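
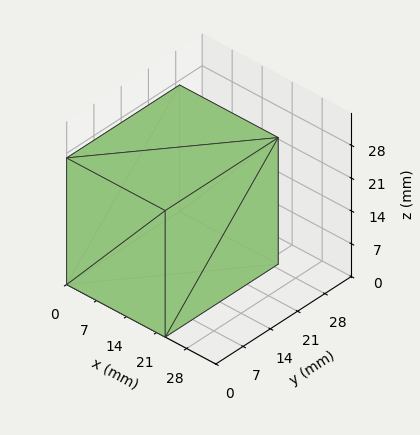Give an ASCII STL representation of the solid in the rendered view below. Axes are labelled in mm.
Reading the render: the shape is a rectangular box, roughly 23 × 29 mm footprint and 27 mm tall (dimensions read to the nearest mm from the axis ticks). For the STL, each face is triangulated and given an outward normal.

solid part
  facet normal 0.0000 0.0000 -1.0000
    outer loop
      vertex 23.000 29.000 0.000
      vertex 23.000 0.000 0.000
      vertex 0.000 0.000 0.000
    endloop
  endfacet
  facet normal 0.0000 0.0000 -1.0000
    outer loop
      vertex 0.000 29.000 0.000
      vertex 23.000 29.000 0.000
      vertex 0.000 0.000 0.000
    endloop
  endfacet
  facet normal 0.0000 0.0000 1.0000
    outer loop
      vertex 0.000 0.000 27.000
      vertex 23.000 0.000 27.000
      vertex 23.000 29.000 27.000
    endloop
  endfacet
  facet normal 0.0000 0.0000 1.0000
    outer loop
      vertex 0.000 0.000 27.000
      vertex 23.000 29.000 27.000
      vertex 0.000 29.000 27.000
    endloop
  endfacet
  facet normal 0.0000 -1.0000 0.0000
    outer loop
      vertex 0.000 0.000 0.000
      vertex 23.000 0.000 0.000
      vertex 23.000 0.000 27.000
    endloop
  endfacet
  facet normal 0.0000 -1.0000 0.0000
    outer loop
      vertex 0.000 0.000 0.000
      vertex 23.000 0.000 27.000
      vertex 0.000 0.000 27.000
    endloop
  endfacet
  facet normal 0.0000 1.0000 0.0000
    outer loop
      vertex 23.000 29.000 27.000
      vertex 23.000 29.000 0.000
      vertex 0.000 29.000 0.000
    endloop
  endfacet
  facet normal 0.0000 1.0000 0.0000
    outer loop
      vertex 0.000 29.000 27.000
      vertex 23.000 29.000 27.000
      vertex 0.000 29.000 0.000
    endloop
  endfacet
  facet normal -1.0000 0.0000 0.0000
    outer loop
      vertex 0.000 29.000 27.000
      vertex 0.000 29.000 0.000
      vertex 0.000 0.000 0.000
    endloop
  endfacet
  facet normal -1.0000 0.0000 0.0000
    outer loop
      vertex 0.000 0.000 27.000
      vertex 0.000 29.000 27.000
      vertex 0.000 0.000 0.000
    endloop
  endfacet
  facet normal 1.0000 0.0000 0.0000
    outer loop
      vertex 23.000 0.000 0.000
      vertex 23.000 29.000 0.000
      vertex 23.000 29.000 27.000
    endloop
  endfacet
  facet normal 1.0000 0.0000 0.0000
    outer loop
      vertex 23.000 0.000 0.000
      vertex 23.000 29.000 27.000
      vertex 23.000 0.000 27.000
    endloop
  endfacet
endsolid part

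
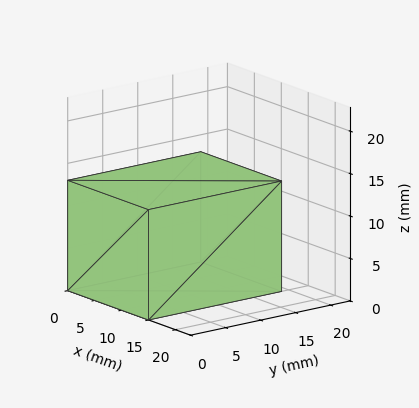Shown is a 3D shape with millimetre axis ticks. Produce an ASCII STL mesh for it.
Reading the render: the shape is a rectangular box, roughly 15 × 19 mm footprint and 13 mm tall (dimensions read to the nearest mm from the axis ticks). For the STL, each face is triangulated and given an outward normal.

solid part
  facet normal 0.0000 0.0000 -1.0000
    outer loop
      vertex 15.0 19.0 0.0
      vertex 15.0 0.0 0.0
      vertex 0.0 0.0 0.0
    endloop
  endfacet
  facet normal 0.0000 0.0000 -1.0000
    outer loop
      vertex 0.0 19.0 0.0
      vertex 15.0 19.0 0.0
      vertex 0.0 0.0 0.0
    endloop
  endfacet
  facet normal 0.0000 0.0000 1.0000
    outer loop
      vertex 0.0 0.0 13.0
      vertex 15.0 0.0 13.0
      vertex 15.0 19.0 13.0
    endloop
  endfacet
  facet normal 0.0000 0.0000 1.0000
    outer loop
      vertex 0.0 0.0 13.0
      vertex 15.0 19.0 13.0
      vertex 0.0 19.0 13.0
    endloop
  endfacet
  facet normal 0.0000 -1.0000 0.0000
    outer loop
      vertex 0.0 0.0 0.0
      vertex 15.0 0.0 0.0
      vertex 15.0 0.0 13.0
    endloop
  endfacet
  facet normal 0.0000 -1.0000 0.0000
    outer loop
      vertex 0.0 0.0 0.0
      vertex 15.0 0.0 13.0
      vertex 0.0 0.0 13.0
    endloop
  endfacet
  facet normal 0.0000 1.0000 0.0000
    outer loop
      vertex 15.0 19.0 13.0
      vertex 15.0 19.0 0.0
      vertex 0.0 19.0 0.0
    endloop
  endfacet
  facet normal 0.0000 1.0000 0.0000
    outer loop
      vertex 0.0 19.0 13.0
      vertex 15.0 19.0 13.0
      vertex 0.0 19.0 0.0
    endloop
  endfacet
  facet normal -1.0000 0.0000 0.0000
    outer loop
      vertex 0.0 19.0 13.0
      vertex 0.0 19.0 0.0
      vertex 0.0 0.0 0.0
    endloop
  endfacet
  facet normal -1.0000 0.0000 0.0000
    outer loop
      vertex 0.0 0.0 13.0
      vertex 0.0 19.0 13.0
      vertex 0.0 0.0 0.0
    endloop
  endfacet
  facet normal 1.0000 0.0000 0.0000
    outer loop
      vertex 15.0 0.0 0.0
      vertex 15.0 19.0 0.0
      vertex 15.0 19.0 13.0
    endloop
  endfacet
  facet normal 1.0000 0.0000 0.0000
    outer loop
      vertex 15.0 0.0 0.0
      vertex 15.0 19.0 13.0
      vertex 15.0 0.0 13.0
    endloop
  endfacet
endsolid part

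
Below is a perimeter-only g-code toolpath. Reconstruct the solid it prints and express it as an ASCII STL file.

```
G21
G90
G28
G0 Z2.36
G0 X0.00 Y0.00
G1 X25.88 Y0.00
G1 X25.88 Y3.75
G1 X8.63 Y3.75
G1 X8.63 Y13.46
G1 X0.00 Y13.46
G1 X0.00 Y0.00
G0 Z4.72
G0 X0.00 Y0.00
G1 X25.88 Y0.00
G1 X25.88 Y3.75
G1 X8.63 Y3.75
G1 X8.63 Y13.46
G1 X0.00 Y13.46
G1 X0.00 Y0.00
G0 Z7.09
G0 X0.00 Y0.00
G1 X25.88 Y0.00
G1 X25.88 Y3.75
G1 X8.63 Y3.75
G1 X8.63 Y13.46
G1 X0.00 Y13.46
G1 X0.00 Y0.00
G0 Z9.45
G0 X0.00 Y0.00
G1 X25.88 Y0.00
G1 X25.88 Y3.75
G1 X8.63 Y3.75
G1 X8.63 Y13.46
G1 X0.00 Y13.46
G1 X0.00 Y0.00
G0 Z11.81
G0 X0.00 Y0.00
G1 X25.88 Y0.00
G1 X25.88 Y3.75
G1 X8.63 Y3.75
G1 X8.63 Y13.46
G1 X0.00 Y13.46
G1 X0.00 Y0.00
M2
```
solid part
  facet normal 0.0000 0.0000 -1.0000
    outer loop
      vertex 25.88 3.75 0.00
      vertex 25.88 0.00 0.00
      vertex 0.00 0.00 0.00
    endloop
  endfacet
  facet normal 0.0000 0.0000 -1.0000
    outer loop
      vertex 8.63 3.75 0.00
      vertex 25.88 3.75 0.00
      vertex 0.00 0.00 0.00
    endloop
  endfacet
  facet normal 0.0000 0.0000 -1.0000
    outer loop
      vertex 8.63 13.46 0.00
      vertex 8.63 3.75 0.00
      vertex 0.00 0.00 0.00
    endloop
  endfacet
  facet normal 0.0000 0.0000 -1.0000
    outer loop
      vertex 0.00 13.46 0.00
      vertex 8.63 13.46 0.00
      vertex 0.00 0.00 0.00
    endloop
  endfacet
  facet normal 0.0000 0.0000 1.0000
    outer loop
      vertex 0.00 0.00 11.81
      vertex 25.88 0.00 11.81
      vertex 25.88 3.75 11.81
    endloop
  endfacet
  facet normal 0.0000 0.0000 1.0000
    outer loop
      vertex 0.00 0.00 11.81
      vertex 25.88 3.75 11.81
      vertex 8.63 3.75 11.81
    endloop
  endfacet
  facet normal 0.0000 0.0000 1.0000
    outer loop
      vertex 0.00 0.00 11.81
      vertex 8.63 3.75 11.81
      vertex 8.63 13.46 11.81
    endloop
  endfacet
  facet normal 0.0000 0.0000 1.0000
    outer loop
      vertex 0.00 0.00 11.81
      vertex 8.63 13.46 11.81
      vertex 0.00 13.46 11.81
    endloop
  endfacet
  facet normal 0.0000 -1.0000 0.0000
    outer loop
      vertex 0.00 0.00 0.00
      vertex 25.88 0.00 0.00
      vertex 25.88 0.00 11.81
    endloop
  endfacet
  facet normal 0.0000 -1.0000 0.0000
    outer loop
      vertex 0.00 0.00 0.00
      vertex 25.88 0.00 11.81
      vertex 0.00 0.00 11.81
    endloop
  endfacet
  facet normal 1.0000 0.0000 0.0000
    outer loop
      vertex 25.88 0.00 0.00
      vertex 25.88 3.75 0.00
      vertex 25.88 3.75 11.81
    endloop
  endfacet
  facet normal 1.0000 0.0000 0.0000
    outer loop
      vertex 25.88 0.00 0.00
      vertex 25.88 3.75 11.81
      vertex 25.88 0.00 11.81
    endloop
  endfacet
  facet normal 0.0000 1.0000 0.0000
    outer loop
      vertex 25.88 3.75 0.00
      vertex 8.63 3.75 0.00
      vertex 8.63 3.75 11.81
    endloop
  endfacet
  facet normal 0.0000 1.0000 0.0000
    outer loop
      vertex 25.88 3.75 0.00
      vertex 8.63 3.75 11.81
      vertex 25.88 3.75 11.81
    endloop
  endfacet
  facet normal 1.0000 0.0000 0.0000
    outer loop
      vertex 8.63 3.75 0.00
      vertex 8.63 13.46 0.00
      vertex 8.63 13.46 11.81
    endloop
  endfacet
  facet normal 1.0000 0.0000 0.0000
    outer loop
      vertex 8.63 3.75 0.00
      vertex 8.63 13.46 11.81
      vertex 8.63 3.75 11.81
    endloop
  endfacet
  facet normal 0.0000 1.0000 0.0000
    outer loop
      vertex 8.63 13.46 0.00
      vertex 0.00 13.46 0.00
      vertex 0.00 13.46 11.81
    endloop
  endfacet
  facet normal 0.0000 1.0000 0.0000
    outer loop
      vertex 8.63 13.46 0.00
      vertex 0.00 13.46 11.81
      vertex 8.63 13.46 11.81
    endloop
  endfacet
  facet normal -1.0000 0.0000 0.0000
    outer loop
      vertex 0.00 13.46 0.00
      vertex 0.00 0.00 0.00
      vertex 0.00 0.00 11.81
    endloop
  endfacet
  facet normal -1.0000 0.0000 0.0000
    outer loop
      vertex 0.00 13.46 0.00
      vertex 0.00 0.00 11.81
      vertex 0.00 13.46 11.81
    endloop
  endfacet
endsolid part

The G0 Z moves step by Δz≈2.36 mm. Every layer's G1 loop is the same polygon, so the solid is a straight extrusion of it from z=0 to z≈11.8. Closing with flat bottom and top caps and triangulating gives 20 facets — an L-shaped prism: outer 25.9 × 13.5 mm, arm thicknesses ≈ 3.75 mm (horizontal) and 8.63 mm (vertical), extruded 11.8 mm in z.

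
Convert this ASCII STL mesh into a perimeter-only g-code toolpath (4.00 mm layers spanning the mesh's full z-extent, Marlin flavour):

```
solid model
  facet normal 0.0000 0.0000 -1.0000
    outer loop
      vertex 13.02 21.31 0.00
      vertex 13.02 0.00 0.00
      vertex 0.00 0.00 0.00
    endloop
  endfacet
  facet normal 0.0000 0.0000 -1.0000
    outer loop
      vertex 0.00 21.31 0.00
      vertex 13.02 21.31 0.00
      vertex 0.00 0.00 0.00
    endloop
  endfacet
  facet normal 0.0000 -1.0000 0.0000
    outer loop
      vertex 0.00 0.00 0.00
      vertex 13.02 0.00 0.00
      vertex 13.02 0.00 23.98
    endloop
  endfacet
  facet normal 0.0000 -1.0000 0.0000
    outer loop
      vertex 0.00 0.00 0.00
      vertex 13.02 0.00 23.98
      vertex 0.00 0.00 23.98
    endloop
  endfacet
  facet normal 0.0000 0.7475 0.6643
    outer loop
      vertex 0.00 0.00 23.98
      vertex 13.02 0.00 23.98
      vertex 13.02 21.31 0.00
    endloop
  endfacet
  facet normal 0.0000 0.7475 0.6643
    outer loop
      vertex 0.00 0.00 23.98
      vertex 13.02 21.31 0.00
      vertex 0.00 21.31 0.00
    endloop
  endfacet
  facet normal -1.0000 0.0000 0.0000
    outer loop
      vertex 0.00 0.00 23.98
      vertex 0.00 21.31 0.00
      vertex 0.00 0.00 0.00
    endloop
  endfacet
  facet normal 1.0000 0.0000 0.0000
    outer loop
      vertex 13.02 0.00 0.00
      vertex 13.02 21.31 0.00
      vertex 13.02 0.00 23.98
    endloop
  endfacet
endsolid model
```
; perimeter-only toolpath
G21 ; units = mm
G90 ; absolute positioning
G28 ; home
; layer 1
G0 Z4.00
G0 X0.00 Y0.00
G1 X13.02 Y0.00
G1 X13.02 Y17.76
G1 X0.00 Y17.76
G1 X0.00 Y0.00
; layer 2
G0 Z7.99
G0 X0.00 Y0.00
G1 X13.02 Y0.00
G1 X13.02 Y14.21
G1 X0.00 Y14.21
G1 X0.00 Y0.00
; layer 3
G0 Z11.99
G0 X0.00 Y0.00
G1 X13.02 Y0.00
G1 X13.02 Y10.65
G1 X0.00 Y10.65
G1 X0.00 Y0.00
; layer 4
G0 Z15.99
G0 X0.00 Y0.00
G1 X13.02 Y0.00
G1 X13.02 Y7.10
G1 X0.00 Y7.10
G1 X0.00 Y0.00
; layer 5
G0 Z19.98
G0 X0.00 Y0.00
G1 X13.02 Y0.00
G1 X13.02 Y3.55
G1 X0.00 Y3.55
G1 X0.00 Y0.00
M2 ; end

The solid is a wedge (ramp): 13 × 21.3 mm base, rising to 24 mm along the y=0 edge and sloping linearly to z=0 at y=21.3. Slicing at Δz = 4.00 mm — 6 equal slices spanning the solid's height, so layer i sits at z = i·h/6 — gives 5 non-empty perimeters. Each is a 4-segment closed polygon; G0 lifts to the layer z and rapids to the start vertex, then G1 traces the edges. The cross-section shrinks linearly with z (the slice at the apex is degenerate and omitted).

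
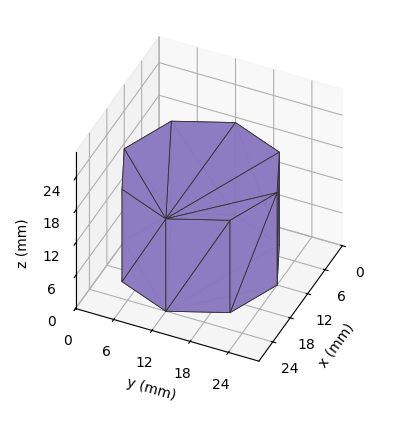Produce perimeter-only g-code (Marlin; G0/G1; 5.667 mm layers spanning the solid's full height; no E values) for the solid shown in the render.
Reading the render: the shape is a regular 8-sided prism (a cylinder approximated with 8 flat sides), circumscribed radius ≈ 12 mm, height ≈ 17 mm (dimensions read to the nearest mm from the axis ticks). For the g-code, the solid's height is divided into equal slices at the stated Δz and each level perimeter traced with G1 moves after a G0 lift.

; perimeter-only toolpath
G21 ; units = mm
G90 ; absolute positioning
G28 ; home
; layer 1
G0 Z5.667
G0 X24.000 Y12.000
G1 X20.485 Y20.485
G1 X12.000 Y24.000
G1 X3.515 Y20.485
G1 X0.000 Y12.000
G1 X3.515 Y3.515
G1 X12.000 Y0.000
G1 X20.485 Y3.515
G1 X24.000 Y12.000
; layer 2
G0 Z11.333
G0 X24.000 Y12.000
G1 X20.485 Y20.485
G1 X12.000 Y24.000
G1 X3.515 Y20.485
G1 X0.000 Y12.000
G1 X3.515 Y3.515
G1 X12.000 Y0.000
G1 X20.485 Y3.515
G1 X24.000 Y12.000
; layer 3
G0 Z17.000
G0 X24.000 Y12.000
G1 X20.485 Y20.485
G1 X12.000 Y24.000
G1 X3.515 Y20.485
G1 X0.000 Y12.000
G1 X3.515 Y3.515
G1 X12.000 Y0.000
G1 X20.485 Y3.515
G1 X24.000 Y12.000
M2 ; end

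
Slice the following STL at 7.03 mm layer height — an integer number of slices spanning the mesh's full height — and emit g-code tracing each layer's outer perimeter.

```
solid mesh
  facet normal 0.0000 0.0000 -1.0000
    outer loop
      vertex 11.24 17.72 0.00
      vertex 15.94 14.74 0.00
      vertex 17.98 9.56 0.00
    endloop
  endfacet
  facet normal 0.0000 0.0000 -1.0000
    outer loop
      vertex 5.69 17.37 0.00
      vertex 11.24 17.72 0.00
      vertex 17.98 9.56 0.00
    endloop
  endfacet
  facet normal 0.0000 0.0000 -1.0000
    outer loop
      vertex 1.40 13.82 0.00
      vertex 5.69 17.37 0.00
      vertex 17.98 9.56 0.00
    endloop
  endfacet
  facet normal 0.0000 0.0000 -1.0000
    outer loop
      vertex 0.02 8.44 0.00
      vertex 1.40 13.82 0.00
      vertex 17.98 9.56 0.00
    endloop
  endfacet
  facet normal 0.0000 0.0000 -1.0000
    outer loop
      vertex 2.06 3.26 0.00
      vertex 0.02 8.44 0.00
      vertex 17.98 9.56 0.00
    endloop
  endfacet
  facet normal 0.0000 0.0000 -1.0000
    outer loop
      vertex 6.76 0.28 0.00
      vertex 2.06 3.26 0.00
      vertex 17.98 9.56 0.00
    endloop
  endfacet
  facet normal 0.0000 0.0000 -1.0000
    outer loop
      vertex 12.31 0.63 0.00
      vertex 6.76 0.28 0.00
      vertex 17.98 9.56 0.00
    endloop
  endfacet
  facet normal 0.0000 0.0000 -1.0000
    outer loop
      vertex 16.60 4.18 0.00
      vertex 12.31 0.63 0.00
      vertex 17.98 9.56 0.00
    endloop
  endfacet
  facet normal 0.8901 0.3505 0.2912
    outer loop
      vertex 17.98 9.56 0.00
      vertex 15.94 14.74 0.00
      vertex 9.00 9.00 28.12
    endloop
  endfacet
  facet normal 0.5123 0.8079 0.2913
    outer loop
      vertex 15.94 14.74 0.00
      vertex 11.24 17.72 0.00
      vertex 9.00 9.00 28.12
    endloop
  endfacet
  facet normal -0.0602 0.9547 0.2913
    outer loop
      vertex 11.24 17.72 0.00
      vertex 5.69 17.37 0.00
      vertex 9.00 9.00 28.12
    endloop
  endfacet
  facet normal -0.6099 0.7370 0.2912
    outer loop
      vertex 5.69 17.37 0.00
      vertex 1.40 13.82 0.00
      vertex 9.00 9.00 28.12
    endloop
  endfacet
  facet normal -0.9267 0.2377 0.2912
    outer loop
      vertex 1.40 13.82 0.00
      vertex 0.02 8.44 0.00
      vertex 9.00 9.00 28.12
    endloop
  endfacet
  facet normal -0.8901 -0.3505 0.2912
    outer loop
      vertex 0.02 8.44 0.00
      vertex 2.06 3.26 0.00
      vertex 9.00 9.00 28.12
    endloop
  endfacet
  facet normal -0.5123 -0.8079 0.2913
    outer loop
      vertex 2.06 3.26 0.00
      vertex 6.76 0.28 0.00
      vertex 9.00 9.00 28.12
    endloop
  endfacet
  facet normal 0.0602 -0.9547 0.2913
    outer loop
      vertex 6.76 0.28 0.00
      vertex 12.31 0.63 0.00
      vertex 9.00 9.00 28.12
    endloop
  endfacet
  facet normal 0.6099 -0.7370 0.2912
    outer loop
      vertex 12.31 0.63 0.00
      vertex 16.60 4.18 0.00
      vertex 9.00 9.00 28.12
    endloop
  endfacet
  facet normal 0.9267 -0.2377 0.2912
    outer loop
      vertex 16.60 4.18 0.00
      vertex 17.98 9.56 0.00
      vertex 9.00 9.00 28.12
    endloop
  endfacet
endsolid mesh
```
; perimeter-only toolpath
G21 ; units = mm
G90 ; absolute positioning
G28 ; home
; layer 1
G0 Z7.03
G0 X15.73 Y9.42
G1 X14.21 Y13.30
G1 X10.68 Y15.54
G1 X6.52 Y15.28
G1 X3.30 Y12.62
G1 X2.27 Y8.58
G1 X3.79 Y4.70
G1 X7.32 Y2.46
G1 X11.48 Y2.72
G1 X14.70 Y5.38
G1 X15.73 Y9.42
; layer 2
G0 Z14.06
G0 X13.49 Y9.28
G1 X12.47 Y11.87
G1 X10.12 Y13.36
G1 X7.35 Y13.19
G1 X5.20 Y11.41
G1 X4.51 Y8.72
G1 X5.53 Y6.13
G1 X7.88 Y4.64
G1 X10.66 Y4.82
G1 X12.80 Y6.59
G1 X13.49 Y9.28
; layer 3
G0 Z21.09
G0 X11.25 Y9.14
G1 X10.73 Y10.44
G1 X9.56 Y11.18
G1 X8.17 Y11.09
G1 X7.10 Y10.21
G1 X6.75 Y8.86
G1 X7.26 Y7.56
G1 X8.44 Y6.82
G1 X9.83 Y6.91
G1 X10.90 Y7.79
G1 X11.25 Y9.14
M2 ; end

The solid is a regular 10-sided pyramid, base circumscribed radius ≈ 9 mm, apex at z ≈ 28.1 mm. Slicing at Δz = 7.03 mm — 4 equal slices spanning the solid's height, so layer i sits at z = i·h/4 — gives 3 non-empty perimeters. Each is a 10-segment closed polygon; G0 lifts to the layer z and rapids to the start vertex, then G1 traces the edges. The cross-section shrinks linearly with z (the slice at the apex is degenerate and omitted).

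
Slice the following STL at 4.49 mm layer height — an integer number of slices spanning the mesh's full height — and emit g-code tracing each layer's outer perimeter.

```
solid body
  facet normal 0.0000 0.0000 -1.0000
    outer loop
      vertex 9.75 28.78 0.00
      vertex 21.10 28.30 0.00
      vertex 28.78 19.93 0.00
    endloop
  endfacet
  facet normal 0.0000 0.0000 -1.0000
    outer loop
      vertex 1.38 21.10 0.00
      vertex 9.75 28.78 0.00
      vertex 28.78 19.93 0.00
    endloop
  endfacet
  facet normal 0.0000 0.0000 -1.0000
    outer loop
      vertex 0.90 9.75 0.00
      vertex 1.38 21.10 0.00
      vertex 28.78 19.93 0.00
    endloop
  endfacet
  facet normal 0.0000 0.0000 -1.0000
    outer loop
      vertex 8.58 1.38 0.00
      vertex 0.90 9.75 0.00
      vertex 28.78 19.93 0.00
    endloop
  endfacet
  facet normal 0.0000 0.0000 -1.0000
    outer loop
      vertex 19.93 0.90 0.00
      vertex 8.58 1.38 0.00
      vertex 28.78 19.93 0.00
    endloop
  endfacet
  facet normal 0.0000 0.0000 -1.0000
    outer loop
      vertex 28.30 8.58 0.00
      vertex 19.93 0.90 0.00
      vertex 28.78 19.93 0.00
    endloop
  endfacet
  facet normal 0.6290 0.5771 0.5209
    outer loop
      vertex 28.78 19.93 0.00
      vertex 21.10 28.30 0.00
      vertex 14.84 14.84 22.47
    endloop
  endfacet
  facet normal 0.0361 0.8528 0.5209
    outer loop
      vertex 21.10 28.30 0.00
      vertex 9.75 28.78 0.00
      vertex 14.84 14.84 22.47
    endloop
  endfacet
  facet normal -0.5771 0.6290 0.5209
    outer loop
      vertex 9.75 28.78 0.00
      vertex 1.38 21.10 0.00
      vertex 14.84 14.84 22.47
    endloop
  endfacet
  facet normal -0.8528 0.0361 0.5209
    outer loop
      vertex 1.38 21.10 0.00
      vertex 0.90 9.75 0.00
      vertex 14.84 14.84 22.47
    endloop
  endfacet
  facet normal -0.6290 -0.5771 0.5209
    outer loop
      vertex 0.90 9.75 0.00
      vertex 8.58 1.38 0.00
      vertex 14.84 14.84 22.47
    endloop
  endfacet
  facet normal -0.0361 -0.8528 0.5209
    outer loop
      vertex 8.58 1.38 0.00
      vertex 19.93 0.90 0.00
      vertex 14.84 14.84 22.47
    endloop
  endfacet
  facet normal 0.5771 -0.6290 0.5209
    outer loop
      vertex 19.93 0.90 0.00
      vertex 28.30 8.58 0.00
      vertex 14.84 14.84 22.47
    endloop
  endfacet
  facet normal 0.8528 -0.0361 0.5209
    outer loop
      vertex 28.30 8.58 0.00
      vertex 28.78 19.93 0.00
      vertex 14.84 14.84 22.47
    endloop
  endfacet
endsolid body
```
; perimeter-only toolpath
G21 ; units = mm
G90 ; absolute positioning
G28 ; home
; layer 1
G0 Z4.49
G0 X25.99 Y18.91
G1 X19.85 Y25.61
G1 X10.77 Y25.99
G1 X4.07 Y19.85
G1 X3.69 Y10.77
G1 X9.83 Y4.07
G1 X18.91 Y3.69
G1 X25.61 Y9.83
G1 X25.99 Y18.91
; layer 2
G0 Z8.99
G0 X23.20 Y17.89
G1 X18.60 Y22.92
G1 X11.79 Y23.20
G1 X6.76 Y18.60
G1 X6.48 Y11.79
G1 X11.08 Y6.76
G1 X17.89 Y6.48
G1 X22.92 Y11.08
G1 X23.20 Y17.89
; layer 3
G0 Z13.48
G0 X20.42 Y16.88
G1 X17.34 Y20.22
G1 X12.80 Y20.42
G1 X9.46 Y17.34
G1 X9.26 Y12.80
G1 X12.34 Y9.46
G1 X16.88 Y9.26
G1 X20.22 Y12.34
G1 X20.42 Y16.88
; layer 4
G0 Z17.98
G0 X17.63 Y15.86
G1 X16.09 Y17.53
G1 X13.82 Y17.63
G1 X12.15 Y16.09
G1 X12.05 Y13.82
G1 X13.59 Y12.15
G1 X15.86 Y12.05
G1 X17.53 Y13.59
G1 X17.63 Y15.86
M2 ; end

The solid is a regular 8-sided pyramid, base circumscribed radius ≈ 14.8 mm, apex at z ≈ 22.5 mm. Slicing at Δz = 4.49 mm — 5 equal slices spanning the solid's height, so layer i sits at z = i·h/5 — gives 4 non-empty perimeters. Each is a 8-segment closed polygon; G0 lifts to the layer z and rapids to the start vertex, then G1 traces the edges. The cross-section shrinks linearly with z (the slice at the apex is degenerate and omitted).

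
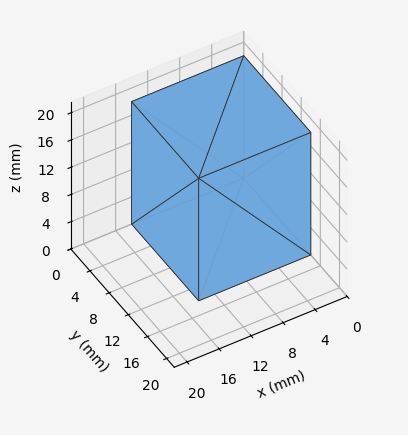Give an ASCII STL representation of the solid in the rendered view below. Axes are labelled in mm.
Reading the render: the shape is a rectangular box, roughly 14 × 14 mm footprint and 18 mm tall (dimensions read to the nearest mm from the axis ticks). For the STL, each face is triangulated and given an outward normal.

solid part
  facet normal 0.0000 0.0000 -1.0000
    outer loop
      vertex 14.000 14.000 0.000
      vertex 14.000 0.000 0.000
      vertex 0.000 0.000 0.000
    endloop
  endfacet
  facet normal 0.0000 0.0000 -1.0000
    outer loop
      vertex 0.000 14.000 0.000
      vertex 14.000 14.000 0.000
      vertex 0.000 0.000 0.000
    endloop
  endfacet
  facet normal 0.0000 0.0000 1.0000
    outer loop
      vertex 0.000 0.000 18.000
      vertex 14.000 0.000 18.000
      vertex 14.000 14.000 18.000
    endloop
  endfacet
  facet normal 0.0000 0.0000 1.0000
    outer loop
      vertex 0.000 0.000 18.000
      vertex 14.000 14.000 18.000
      vertex 0.000 14.000 18.000
    endloop
  endfacet
  facet normal 0.0000 -1.0000 0.0000
    outer loop
      vertex 0.000 0.000 0.000
      vertex 14.000 0.000 0.000
      vertex 14.000 0.000 18.000
    endloop
  endfacet
  facet normal 0.0000 -1.0000 0.0000
    outer loop
      vertex 0.000 0.000 0.000
      vertex 14.000 0.000 18.000
      vertex 0.000 0.000 18.000
    endloop
  endfacet
  facet normal 0.0000 1.0000 0.0000
    outer loop
      vertex 14.000 14.000 18.000
      vertex 14.000 14.000 0.000
      vertex 0.000 14.000 0.000
    endloop
  endfacet
  facet normal 0.0000 1.0000 0.0000
    outer loop
      vertex 0.000 14.000 18.000
      vertex 14.000 14.000 18.000
      vertex 0.000 14.000 0.000
    endloop
  endfacet
  facet normal -1.0000 0.0000 0.0000
    outer loop
      vertex 0.000 14.000 18.000
      vertex 0.000 14.000 0.000
      vertex 0.000 0.000 0.000
    endloop
  endfacet
  facet normal -1.0000 0.0000 0.0000
    outer loop
      vertex 0.000 0.000 18.000
      vertex 0.000 14.000 18.000
      vertex 0.000 0.000 0.000
    endloop
  endfacet
  facet normal 1.0000 0.0000 0.0000
    outer loop
      vertex 14.000 0.000 0.000
      vertex 14.000 14.000 0.000
      vertex 14.000 14.000 18.000
    endloop
  endfacet
  facet normal 1.0000 0.0000 0.0000
    outer loop
      vertex 14.000 0.000 0.000
      vertex 14.000 14.000 18.000
      vertex 14.000 0.000 18.000
    endloop
  endfacet
endsolid part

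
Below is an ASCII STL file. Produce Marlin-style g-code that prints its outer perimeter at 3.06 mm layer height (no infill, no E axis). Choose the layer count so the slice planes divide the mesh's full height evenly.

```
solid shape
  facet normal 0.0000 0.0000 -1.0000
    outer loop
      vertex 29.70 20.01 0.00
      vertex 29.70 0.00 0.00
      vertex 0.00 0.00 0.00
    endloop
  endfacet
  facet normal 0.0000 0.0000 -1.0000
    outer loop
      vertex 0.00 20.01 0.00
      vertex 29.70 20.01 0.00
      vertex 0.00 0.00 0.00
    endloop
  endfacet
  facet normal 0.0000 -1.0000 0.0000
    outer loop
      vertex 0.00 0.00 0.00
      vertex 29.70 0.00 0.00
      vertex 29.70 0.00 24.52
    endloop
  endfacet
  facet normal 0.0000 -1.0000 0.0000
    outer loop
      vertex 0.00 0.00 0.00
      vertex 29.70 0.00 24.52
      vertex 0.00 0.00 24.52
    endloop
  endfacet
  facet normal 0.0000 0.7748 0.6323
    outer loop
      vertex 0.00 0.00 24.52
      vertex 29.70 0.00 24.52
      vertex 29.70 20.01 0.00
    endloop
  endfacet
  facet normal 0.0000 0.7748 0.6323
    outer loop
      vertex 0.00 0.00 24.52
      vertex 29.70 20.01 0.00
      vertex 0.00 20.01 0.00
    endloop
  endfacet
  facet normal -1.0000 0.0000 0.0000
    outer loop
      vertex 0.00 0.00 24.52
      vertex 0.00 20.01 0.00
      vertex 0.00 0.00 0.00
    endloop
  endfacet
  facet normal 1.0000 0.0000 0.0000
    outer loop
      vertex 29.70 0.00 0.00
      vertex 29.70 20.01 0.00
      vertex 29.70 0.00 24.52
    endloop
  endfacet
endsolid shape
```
; perimeter-only toolpath
G21 ; units = mm
G90 ; absolute positioning
G28 ; home
; layer 1
G0 Z3.06
G0 X0.00 Y0.00
G1 X29.70 Y0.00
G1 X29.70 Y17.51
G1 X0.00 Y17.51
G1 X0.00 Y0.00
; layer 2
G0 Z6.13
G0 X0.00 Y0.00
G1 X29.70 Y0.00
G1 X29.70 Y15.01
G1 X0.00 Y15.01
G1 X0.00 Y0.00
; layer 3
G0 Z9.20
G0 X0.00 Y0.00
G1 X29.70 Y0.00
G1 X29.70 Y12.51
G1 X0.00 Y12.51
G1 X0.00 Y0.00
; layer 4
G0 Z12.26
G0 X0.00 Y0.00
G1 X29.70 Y0.00
G1 X29.70 Y10.01
G1 X0.00 Y10.01
G1 X0.00 Y0.00
; layer 5
G0 Z15.32
G0 X0.00 Y0.00
G1 X29.70 Y0.00
G1 X29.70 Y7.50
G1 X0.00 Y7.50
G1 X0.00 Y0.00
; layer 6
G0 Z18.39
G0 X0.00 Y0.00
G1 X29.70 Y0.00
G1 X29.70 Y5.00
G1 X0.00 Y5.00
G1 X0.00 Y0.00
; layer 7
G0 Z21.45
G0 X0.00 Y0.00
G1 X29.70 Y0.00
G1 X29.70 Y2.50
G1 X0.00 Y2.50
G1 X0.00 Y0.00
M2 ; end

The solid is a wedge (ramp): 29.7 × 20 mm base, rising to 24.5 mm along the y=0 edge and sloping linearly to z=0 at y=20. Slicing at Δz = 3.06 mm — 8 equal slices spanning the solid's height, so layer i sits at z = i·h/8 — gives 7 non-empty perimeters. Each is a 4-segment closed polygon; G0 lifts to the layer z and rapids to the start vertex, then G1 traces the edges. The cross-section shrinks linearly with z (the slice at the apex is degenerate and omitted).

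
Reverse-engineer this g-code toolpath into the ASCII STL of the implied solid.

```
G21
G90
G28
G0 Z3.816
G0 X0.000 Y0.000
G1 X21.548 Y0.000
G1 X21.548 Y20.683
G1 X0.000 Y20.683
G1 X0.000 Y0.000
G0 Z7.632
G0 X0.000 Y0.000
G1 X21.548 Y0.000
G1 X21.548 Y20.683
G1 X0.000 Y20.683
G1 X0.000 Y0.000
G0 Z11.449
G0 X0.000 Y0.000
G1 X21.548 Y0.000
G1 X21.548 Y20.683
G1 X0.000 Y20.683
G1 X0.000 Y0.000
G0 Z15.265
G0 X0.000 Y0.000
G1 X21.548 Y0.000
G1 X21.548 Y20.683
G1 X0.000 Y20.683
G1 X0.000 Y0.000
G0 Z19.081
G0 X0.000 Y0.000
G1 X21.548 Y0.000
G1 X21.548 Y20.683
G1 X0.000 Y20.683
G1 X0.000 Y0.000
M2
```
solid part
  facet normal 0.0000 0.0000 -1.0000
    outer loop
      vertex 21.548 20.683 0.000
      vertex 21.548 0.000 0.000
      vertex 0.000 0.000 0.000
    endloop
  endfacet
  facet normal 0.0000 0.0000 -1.0000
    outer loop
      vertex 0.000 20.683 0.000
      vertex 21.548 20.683 0.000
      vertex 0.000 0.000 0.000
    endloop
  endfacet
  facet normal 0.0000 0.0000 1.0000
    outer loop
      vertex 0.000 0.000 19.081
      vertex 21.548 0.000 19.081
      vertex 21.548 20.683 19.081
    endloop
  endfacet
  facet normal 0.0000 0.0000 1.0000
    outer loop
      vertex 0.000 0.000 19.081
      vertex 21.548 20.683 19.081
      vertex 0.000 20.683 19.081
    endloop
  endfacet
  facet normal 0.0000 -1.0000 0.0000
    outer loop
      vertex 0.000 0.000 0.000
      vertex 21.548 0.000 0.000
      vertex 21.548 0.000 19.081
    endloop
  endfacet
  facet normal 0.0000 -1.0000 0.0000
    outer loop
      vertex 0.000 0.000 0.000
      vertex 21.548 0.000 19.081
      vertex 0.000 0.000 19.081
    endloop
  endfacet
  facet normal 0.0000 1.0000 0.0000
    outer loop
      vertex 21.548 20.683 19.081
      vertex 21.548 20.683 0.000
      vertex 0.000 20.683 0.000
    endloop
  endfacet
  facet normal 0.0000 1.0000 0.0000
    outer loop
      vertex 0.000 20.683 19.081
      vertex 21.548 20.683 19.081
      vertex 0.000 20.683 0.000
    endloop
  endfacet
  facet normal -1.0000 0.0000 0.0000
    outer loop
      vertex 0.000 20.683 19.081
      vertex 0.000 20.683 0.000
      vertex 0.000 0.000 0.000
    endloop
  endfacet
  facet normal -1.0000 0.0000 0.0000
    outer loop
      vertex 0.000 0.000 19.081
      vertex 0.000 20.683 19.081
      vertex 0.000 0.000 0.000
    endloop
  endfacet
  facet normal 1.0000 0.0000 0.0000
    outer loop
      vertex 21.548 0.000 0.000
      vertex 21.548 20.683 0.000
      vertex 21.548 20.683 19.081
    endloop
  endfacet
  facet normal 1.0000 0.0000 0.0000
    outer loop
      vertex 21.548 0.000 0.000
      vertex 21.548 20.683 19.081
      vertex 21.548 0.000 19.081
    endloop
  endfacet
endsolid part

The G0 Z moves step by Δz≈3.816 mm. Every layer's G1 loop is the same polygon, so the solid is a straight extrusion of it from z=0 to z≈19.1. Closing with flat bottom and top caps and triangulating gives 12 facets — a rectangular box, roughly 21.5 × 20.7 mm footprint and 19.1 mm tall.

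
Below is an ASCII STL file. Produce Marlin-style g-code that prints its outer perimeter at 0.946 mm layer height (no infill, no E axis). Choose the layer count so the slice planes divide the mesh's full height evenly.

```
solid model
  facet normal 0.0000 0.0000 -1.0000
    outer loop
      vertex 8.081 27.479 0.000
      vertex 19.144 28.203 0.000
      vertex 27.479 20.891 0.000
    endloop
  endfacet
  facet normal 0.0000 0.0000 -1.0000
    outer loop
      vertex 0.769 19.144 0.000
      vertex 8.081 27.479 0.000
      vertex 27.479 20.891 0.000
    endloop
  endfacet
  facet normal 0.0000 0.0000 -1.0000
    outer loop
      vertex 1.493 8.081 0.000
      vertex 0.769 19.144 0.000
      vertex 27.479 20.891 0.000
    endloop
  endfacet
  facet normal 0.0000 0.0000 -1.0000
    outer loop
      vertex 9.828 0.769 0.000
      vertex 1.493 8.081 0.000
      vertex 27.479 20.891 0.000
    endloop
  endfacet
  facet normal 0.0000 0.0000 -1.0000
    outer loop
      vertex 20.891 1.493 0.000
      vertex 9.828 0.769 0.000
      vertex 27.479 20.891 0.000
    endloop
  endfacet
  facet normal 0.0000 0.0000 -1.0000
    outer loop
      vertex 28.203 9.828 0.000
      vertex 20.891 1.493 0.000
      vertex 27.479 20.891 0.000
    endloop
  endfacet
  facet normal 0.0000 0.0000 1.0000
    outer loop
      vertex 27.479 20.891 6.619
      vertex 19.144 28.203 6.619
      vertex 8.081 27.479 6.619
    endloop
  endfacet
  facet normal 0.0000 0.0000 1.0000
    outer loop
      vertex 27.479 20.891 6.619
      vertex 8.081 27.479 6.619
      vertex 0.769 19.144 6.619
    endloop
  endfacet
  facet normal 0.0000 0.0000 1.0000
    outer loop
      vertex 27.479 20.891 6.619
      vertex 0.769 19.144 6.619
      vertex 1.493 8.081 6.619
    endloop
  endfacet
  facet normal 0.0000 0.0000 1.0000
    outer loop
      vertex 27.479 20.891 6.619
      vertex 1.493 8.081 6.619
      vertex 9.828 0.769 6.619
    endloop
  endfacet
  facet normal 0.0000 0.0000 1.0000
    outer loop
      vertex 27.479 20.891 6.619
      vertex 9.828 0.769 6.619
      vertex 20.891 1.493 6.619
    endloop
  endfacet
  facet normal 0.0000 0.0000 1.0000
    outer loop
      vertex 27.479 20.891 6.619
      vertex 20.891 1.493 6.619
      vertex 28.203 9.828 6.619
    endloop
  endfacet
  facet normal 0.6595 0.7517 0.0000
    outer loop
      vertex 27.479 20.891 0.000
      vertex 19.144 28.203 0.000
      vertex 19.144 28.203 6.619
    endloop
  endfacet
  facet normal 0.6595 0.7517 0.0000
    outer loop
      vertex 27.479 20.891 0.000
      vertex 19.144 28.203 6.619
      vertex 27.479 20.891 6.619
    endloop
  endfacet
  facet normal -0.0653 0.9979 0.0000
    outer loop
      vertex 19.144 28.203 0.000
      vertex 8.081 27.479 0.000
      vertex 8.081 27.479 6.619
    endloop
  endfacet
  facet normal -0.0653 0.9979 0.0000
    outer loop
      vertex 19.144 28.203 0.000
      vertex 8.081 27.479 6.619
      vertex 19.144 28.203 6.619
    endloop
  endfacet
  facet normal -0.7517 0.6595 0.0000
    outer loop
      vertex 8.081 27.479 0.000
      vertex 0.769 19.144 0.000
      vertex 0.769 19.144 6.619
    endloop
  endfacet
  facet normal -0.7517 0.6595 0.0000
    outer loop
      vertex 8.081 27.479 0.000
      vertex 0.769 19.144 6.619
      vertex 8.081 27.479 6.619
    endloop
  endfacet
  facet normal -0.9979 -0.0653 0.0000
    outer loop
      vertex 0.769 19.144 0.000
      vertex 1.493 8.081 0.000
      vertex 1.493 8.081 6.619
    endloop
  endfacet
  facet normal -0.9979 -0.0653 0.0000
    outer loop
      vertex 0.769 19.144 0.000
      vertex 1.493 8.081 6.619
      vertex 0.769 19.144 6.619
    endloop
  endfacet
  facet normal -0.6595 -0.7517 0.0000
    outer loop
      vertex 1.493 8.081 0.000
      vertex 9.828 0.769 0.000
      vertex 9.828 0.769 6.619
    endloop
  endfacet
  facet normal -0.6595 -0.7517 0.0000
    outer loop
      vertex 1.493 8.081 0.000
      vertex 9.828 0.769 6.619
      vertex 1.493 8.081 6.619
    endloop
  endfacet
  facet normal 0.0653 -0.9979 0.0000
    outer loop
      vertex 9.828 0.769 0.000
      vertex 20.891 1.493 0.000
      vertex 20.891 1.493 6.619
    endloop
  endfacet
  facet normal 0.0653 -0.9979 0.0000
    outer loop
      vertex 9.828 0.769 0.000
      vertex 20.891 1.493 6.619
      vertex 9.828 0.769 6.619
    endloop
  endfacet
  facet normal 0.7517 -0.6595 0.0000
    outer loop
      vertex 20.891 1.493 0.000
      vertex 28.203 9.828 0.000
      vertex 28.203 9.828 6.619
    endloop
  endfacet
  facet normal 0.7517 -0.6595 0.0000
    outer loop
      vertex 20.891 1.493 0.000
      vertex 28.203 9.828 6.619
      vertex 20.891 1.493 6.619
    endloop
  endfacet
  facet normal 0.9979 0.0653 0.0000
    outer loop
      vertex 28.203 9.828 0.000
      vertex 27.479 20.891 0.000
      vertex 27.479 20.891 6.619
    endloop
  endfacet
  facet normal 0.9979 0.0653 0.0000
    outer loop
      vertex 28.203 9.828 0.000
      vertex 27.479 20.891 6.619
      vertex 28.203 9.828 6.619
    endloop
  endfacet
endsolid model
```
; perimeter-only toolpath
G21 ; units = mm
G90 ; absolute positioning
G28 ; home
; layer 1
G0 Z0.946
G0 X27.479 Y20.891
G1 X19.144 Y28.203
G1 X8.081 Y27.479
G1 X0.769 Y19.144
G1 X1.493 Y8.081
G1 X9.828 Y0.769
G1 X20.891 Y1.493
G1 X28.203 Y9.828
G1 X27.479 Y20.891
; layer 2
G0 Z1.891
G0 X27.479 Y20.891
G1 X19.144 Y28.203
G1 X8.081 Y27.479
G1 X0.769 Y19.144
G1 X1.493 Y8.081
G1 X9.828 Y0.769
G1 X20.891 Y1.493
G1 X28.203 Y9.828
G1 X27.479 Y20.891
; layer 3
G0 Z2.837
G0 X27.479 Y20.891
G1 X19.144 Y28.203
G1 X8.081 Y27.479
G1 X0.769 Y19.144
G1 X1.493 Y8.081
G1 X9.828 Y0.769
G1 X20.891 Y1.493
G1 X28.203 Y9.828
G1 X27.479 Y20.891
; layer 4
G0 Z3.782
G0 X27.479 Y20.891
G1 X19.144 Y28.203
G1 X8.081 Y27.479
G1 X0.769 Y19.144
G1 X1.493 Y8.081
G1 X9.828 Y0.769
G1 X20.891 Y1.493
G1 X28.203 Y9.828
G1 X27.479 Y20.891
; layer 5
G0 Z4.728
G0 X27.479 Y20.891
G1 X19.144 Y28.203
G1 X8.081 Y27.479
G1 X0.769 Y19.144
G1 X1.493 Y8.081
G1 X9.828 Y0.769
G1 X20.891 Y1.493
G1 X28.203 Y9.828
G1 X27.479 Y20.891
; layer 6
G0 Z5.673
G0 X27.479 Y20.891
G1 X19.144 Y28.203
G1 X8.081 Y27.479
G1 X0.769 Y19.144
G1 X1.493 Y8.081
G1 X9.828 Y0.769
G1 X20.891 Y1.493
G1 X28.203 Y9.828
G1 X27.479 Y20.891
; layer 7
G0 Z6.619
G0 X27.479 Y20.891
G1 X19.144 Y28.203
G1 X8.081 Y27.479
G1 X0.769 Y19.144
G1 X1.493 Y8.081
G1 X9.828 Y0.769
G1 X20.891 Y1.493
G1 X28.203 Y9.828
G1 X27.479 Y20.891
M2 ; end

The solid is a regular 8-sided prism (a cylinder approximated with 8 flat sides), circumscribed radius ≈ 14.5 mm, height ≈ 6.62 mm. Slicing at Δz = 0.946 mm — 7 equal slices spanning the solid's height, so layer i sits at z = i·h/7 — gives 7 non-empty perimeters. Each is a 8-segment closed polygon; G0 lifts to the layer z and rapids to the start vertex, then G1 traces the edges.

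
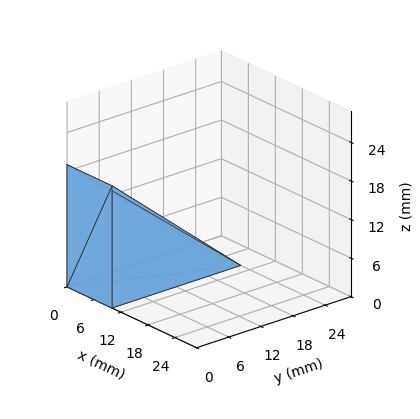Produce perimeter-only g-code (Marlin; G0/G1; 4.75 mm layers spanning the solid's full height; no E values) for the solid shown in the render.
Reading the render: the shape is a wedge (ramp): 10 × 24 mm base, rising to 19 mm along the y=0 edge and sloping linearly to z=0 at y=24 (dimensions read to the nearest mm from the axis ticks). For the g-code, the solid's height is divided into equal slices at the stated Δz and each level perimeter traced with G1 moves after a G0 lift.

; perimeter-only toolpath
G21 ; units = mm
G90 ; absolute positioning
G28 ; home
; layer 1
G0 Z4.75
G0 X0.00 Y0.00
G1 X10.00 Y0.00
G1 X10.00 Y18.00
G1 X0.00 Y18.00
G1 X0.00 Y0.00
; layer 2
G0 Z9.50
G0 X0.00 Y0.00
G1 X10.00 Y0.00
G1 X10.00 Y12.00
G1 X0.00 Y12.00
G1 X0.00 Y0.00
; layer 3
G0 Z14.25
G0 X0.00 Y0.00
G1 X10.00 Y0.00
G1 X10.00 Y6.00
G1 X0.00 Y6.00
G1 X0.00 Y0.00
M2 ; end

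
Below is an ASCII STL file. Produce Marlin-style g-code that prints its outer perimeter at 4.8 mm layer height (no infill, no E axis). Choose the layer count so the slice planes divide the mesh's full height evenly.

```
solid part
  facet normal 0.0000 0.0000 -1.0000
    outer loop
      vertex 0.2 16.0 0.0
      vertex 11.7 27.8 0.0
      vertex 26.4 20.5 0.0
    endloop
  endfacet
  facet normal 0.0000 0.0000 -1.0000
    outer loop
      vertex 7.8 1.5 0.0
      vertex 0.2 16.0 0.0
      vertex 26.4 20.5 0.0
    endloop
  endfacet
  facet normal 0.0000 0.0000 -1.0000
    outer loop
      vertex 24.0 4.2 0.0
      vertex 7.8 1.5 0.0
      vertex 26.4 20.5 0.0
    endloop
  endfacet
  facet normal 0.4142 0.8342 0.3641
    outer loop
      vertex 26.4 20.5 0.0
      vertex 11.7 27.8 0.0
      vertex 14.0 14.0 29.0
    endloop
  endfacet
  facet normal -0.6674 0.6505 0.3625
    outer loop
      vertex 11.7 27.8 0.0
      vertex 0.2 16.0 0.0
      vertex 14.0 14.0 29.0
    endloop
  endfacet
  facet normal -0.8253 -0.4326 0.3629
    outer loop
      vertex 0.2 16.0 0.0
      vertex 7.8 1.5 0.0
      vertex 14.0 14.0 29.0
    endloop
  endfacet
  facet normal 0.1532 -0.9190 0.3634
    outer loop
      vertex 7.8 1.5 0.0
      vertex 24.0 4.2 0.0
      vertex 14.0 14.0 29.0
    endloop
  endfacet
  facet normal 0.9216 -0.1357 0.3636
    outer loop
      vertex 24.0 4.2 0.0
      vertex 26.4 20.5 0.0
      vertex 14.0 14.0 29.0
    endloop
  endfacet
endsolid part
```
; perimeter-only toolpath
G21 ; units = mm
G90 ; absolute positioning
G28 ; home
; layer 1
G0 Z4.8
G0 X24.3 Y19.4
G1 X12.1 Y25.5
G1 X2.5 Y15.7
G1 X8.8 Y3.6
G1 X22.3 Y5.8
G1 X24.3 Y19.4
; layer 2
G0 Z9.7
G0 X22.3 Y18.3
G1 X12.5 Y23.2
G1 X4.8 Y15.3
G1 X9.9 Y5.7
G1 X20.7 Y7.5
G1 X22.3 Y18.3
; layer 3
G0 Z14.5
G0 X20.2 Y17.2
G1 X12.8 Y20.9
G1 X7.1 Y15.0
G1 X10.9 Y7.8
G1 X19.0 Y9.1
G1 X20.2 Y17.2
; layer 4
G0 Z19.3
G0 X18.1 Y16.2
G1 X13.2 Y18.6
G1 X9.4 Y14.7
G1 X11.9 Y9.8
G1 X17.3 Y10.7
G1 X18.1 Y16.2
; layer 5
G0 Z24.2
G0 X16.1 Y15.1
G1 X13.6 Y16.3
G1 X11.7 Y14.3
G1 X13.0 Y11.9
G1 X15.7 Y12.4
G1 X16.1 Y15.1
M2 ; end

The solid is a regular 5-sided pyramid, base circumscribed radius ≈ 14 mm, apex at z ≈ 29 mm. Slicing at Δz = 4.8 mm — 6 equal slices spanning the solid's height, so layer i sits at z = i·h/6 — gives 5 non-empty perimeters. Each is a 5-segment closed polygon; G0 lifts to the layer z and rapids to the start vertex, then G1 traces the edges. The cross-section shrinks linearly with z (the slice at the apex is degenerate and omitted).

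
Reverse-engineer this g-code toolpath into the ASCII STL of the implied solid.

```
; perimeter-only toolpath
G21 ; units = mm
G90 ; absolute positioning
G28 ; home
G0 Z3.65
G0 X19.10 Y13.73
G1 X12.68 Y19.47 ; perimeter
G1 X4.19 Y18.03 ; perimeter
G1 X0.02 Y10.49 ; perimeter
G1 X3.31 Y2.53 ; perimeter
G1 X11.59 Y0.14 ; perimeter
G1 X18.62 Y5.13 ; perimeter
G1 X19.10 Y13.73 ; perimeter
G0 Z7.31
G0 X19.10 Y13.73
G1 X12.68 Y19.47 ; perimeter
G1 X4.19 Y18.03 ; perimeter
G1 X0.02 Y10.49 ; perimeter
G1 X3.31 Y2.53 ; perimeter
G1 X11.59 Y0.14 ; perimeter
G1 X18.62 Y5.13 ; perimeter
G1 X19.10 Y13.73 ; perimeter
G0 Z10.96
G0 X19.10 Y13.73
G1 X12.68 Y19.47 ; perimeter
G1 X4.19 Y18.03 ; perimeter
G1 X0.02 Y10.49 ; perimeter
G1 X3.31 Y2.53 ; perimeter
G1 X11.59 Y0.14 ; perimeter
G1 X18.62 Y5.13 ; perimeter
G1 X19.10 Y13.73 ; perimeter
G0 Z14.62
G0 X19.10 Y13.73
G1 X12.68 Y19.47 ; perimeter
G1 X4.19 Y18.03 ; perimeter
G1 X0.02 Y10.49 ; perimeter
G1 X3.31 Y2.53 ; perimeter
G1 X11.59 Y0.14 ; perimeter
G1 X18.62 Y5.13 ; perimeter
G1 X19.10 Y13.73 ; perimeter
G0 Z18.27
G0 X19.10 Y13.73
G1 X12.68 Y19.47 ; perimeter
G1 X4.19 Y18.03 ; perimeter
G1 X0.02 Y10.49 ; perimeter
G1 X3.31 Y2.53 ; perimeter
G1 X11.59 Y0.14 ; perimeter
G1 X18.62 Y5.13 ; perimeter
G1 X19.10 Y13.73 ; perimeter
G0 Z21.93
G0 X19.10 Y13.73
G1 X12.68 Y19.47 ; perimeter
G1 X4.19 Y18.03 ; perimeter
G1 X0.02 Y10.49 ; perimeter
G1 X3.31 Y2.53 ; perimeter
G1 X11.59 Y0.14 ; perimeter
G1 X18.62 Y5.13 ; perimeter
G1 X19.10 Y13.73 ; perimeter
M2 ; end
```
solid part
  facet normal 0.0000 0.0000 -1.0000
    outer loop
      vertex 4.19 18.03 0.00
      vertex 12.68 19.47 0.00
      vertex 19.10 13.73 0.00
    endloop
  endfacet
  facet normal 0.0000 0.0000 -1.0000
    outer loop
      vertex 0.02 10.49 0.00
      vertex 4.19 18.03 0.00
      vertex 19.10 13.73 0.00
    endloop
  endfacet
  facet normal 0.0000 0.0000 -1.0000
    outer loop
      vertex 3.31 2.53 0.00
      vertex 0.02 10.49 0.00
      vertex 19.10 13.73 0.00
    endloop
  endfacet
  facet normal 0.0000 0.0000 -1.0000
    outer loop
      vertex 11.59 0.14 0.00
      vertex 3.31 2.53 0.00
      vertex 19.10 13.73 0.00
    endloop
  endfacet
  facet normal 0.0000 0.0000 -1.0000
    outer loop
      vertex 18.62 5.13 0.00
      vertex 11.59 0.14 0.00
      vertex 19.10 13.73 0.00
    endloop
  endfacet
  facet normal 0.0000 0.0000 1.0000
    outer loop
      vertex 19.10 13.73 21.93
      vertex 12.68 19.47 21.93
      vertex 4.19 18.03 21.93
    endloop
  endfacet
  facet normal 0.0000 0.0000 1.0000
    outer loop
      vertex 19.10 13.73 21.93
      vertex 4.19 18.03 21.93
      vertex 0.02 10.49 21.93
    endloop
  endfacet
  facet normal 0.0000 0.0000 1.0000
    outer loop
      vertex 19.10 13.73 21.93
      vertex 0.02 10.49 21.93
      vertex 3.31 2.53 21.93
    endloop
  endfacet
  facet normal 0.0000 0.0000 1.0000
    outer loop
      vertex 19.10 13.73 21.93
      vertex 3.31 2.53 21.93
      vertex 11.59 0.14 21.93
    endloop
  endfacet
  facet normal 0.0000 0.0000 1.0000
    outer loop
      vertex 19.10 13.73 21.93
      vertex 11.59 0.14 21.93
      vertex 18.62 5.13 21.93
    endloop
  endfacet
  facet normal 0.6665 0.7455 0.0000
    outer loop
      vertex 19.10 13.73 0.00
      vertex 12.68 19.47 0.00
      vertex 12.68 19.47 21.93
    endloop
  endfacet
  facet normal 0.6665 0.7455 0.0000
    outer loop
      vertex 19.10 13.73 0.00
      vertex 12.68 19.47 21.93
      vertex 19.10 13.73 21.93
    endloop
  endfacet
  facet normal -0.1672 0.9859 0.0000
    outer loop
      vertex 12.68 19.47 0.00
      vertex 4.19 18.03 0.00
      vertex 4.19 18.03 21.93
    endloop
  endfacet
  facet normal -0.1672 0.9859 0.0000
    outer loop
      vertex 12.68 19.47 0.00
      vertex 4.19 18.03 21.93
      vertex 12.68 19.47 21.93
    endloop
  endfacet
  facet normal -0.8751 0.4840 0.0000
    outer loop
      vertex 4.19 18.03 0.00
      vertex 0.02 10.49 0.00
      vertex 0.02 10.49 21.93
    endloop
  endfacet
  facet normal -0.8751 0.4840 0.0000
    outer loop
      vertex 4.19 18.03 0.00
      vertex 0.02 10.49 21.93
      vertex 4.19 18.03 21.93
    endloop
  endfacet
  facet normal -0.9242 -0.3820 0.0000
    outer loop
      vertex 0.02 10.49 0.00
      vertex 3.31 2.53 0.00
      vertex 3.31 2.53 21.93
    endloop
  endfacet
  facet normal -0.9242 -0.3820 0.0000
    outer loop
      vertex 0.02 10.49 0.00
      vertex 3.31 2.53 21.93
      vertex 0.02 10.49 21.93
    endloop
  endfacet
  facet normal -0.2773 -0.9608 0.0000
    outer loop
      vertex 3.31 2.53 0.00
      vertex 11.59 0.14 0.00
      vertex 11.59 0.14 21.93
    endloop
  endfacet
  facet normal -0.2773 -0.9608 0.0000
    outer loop
      vertex 3.31 2.53 0.00
      vertex 11.59 0.14 21.93
      vertex 3.31 2.53 21.93
    endloop
  endfacet
  facet normal 0.5788 -0.8155 0.0000
    outer loop
      vertex 11.59 0.14 0.00
      vertex 18.62 5.13 0.00
      vertex 18.62 5.13 21.93
    endloop
  endfacet
  facet normal 0.5788 -0.8155 0.0000
    outer loop
      vertex 11.59 0.14 0.00
      vertex 18.62 5.13 21.93
      vertex 11.59 0.14 21.93
    endloop
  endfacet
  facet normal 0.9984 -0.0557 0.0000
    outer loop
      vertex 18.62 5.13 0.00
      vertex 19.10 13.73 0.00
      vertex 19.10 13.73 21.93
    endloop
  endfacet
  facet normal 0.9984 -0.0557 0.0000
    outer loop
      vertex 18.62 5.13 0.00
      vertex 19.10 13.73 21.93
      vertex 18.62 5.13 21.93
    endloop
  endfacet
endsolid part

The G0 Z moves step by Δz≈3.65 mm. Every layer's G1 loop is the same polygon, so the solid is a straight extrusion of it from z=0 to z≈21.9. Closing with flat bottom and top caps and triangulating gives 24 facets — a regular 7-sided prism (a cylinder approximated with 7 flat sides), circumscribed radius ≈ 9.93 mm, height ≈ 21.9 mm.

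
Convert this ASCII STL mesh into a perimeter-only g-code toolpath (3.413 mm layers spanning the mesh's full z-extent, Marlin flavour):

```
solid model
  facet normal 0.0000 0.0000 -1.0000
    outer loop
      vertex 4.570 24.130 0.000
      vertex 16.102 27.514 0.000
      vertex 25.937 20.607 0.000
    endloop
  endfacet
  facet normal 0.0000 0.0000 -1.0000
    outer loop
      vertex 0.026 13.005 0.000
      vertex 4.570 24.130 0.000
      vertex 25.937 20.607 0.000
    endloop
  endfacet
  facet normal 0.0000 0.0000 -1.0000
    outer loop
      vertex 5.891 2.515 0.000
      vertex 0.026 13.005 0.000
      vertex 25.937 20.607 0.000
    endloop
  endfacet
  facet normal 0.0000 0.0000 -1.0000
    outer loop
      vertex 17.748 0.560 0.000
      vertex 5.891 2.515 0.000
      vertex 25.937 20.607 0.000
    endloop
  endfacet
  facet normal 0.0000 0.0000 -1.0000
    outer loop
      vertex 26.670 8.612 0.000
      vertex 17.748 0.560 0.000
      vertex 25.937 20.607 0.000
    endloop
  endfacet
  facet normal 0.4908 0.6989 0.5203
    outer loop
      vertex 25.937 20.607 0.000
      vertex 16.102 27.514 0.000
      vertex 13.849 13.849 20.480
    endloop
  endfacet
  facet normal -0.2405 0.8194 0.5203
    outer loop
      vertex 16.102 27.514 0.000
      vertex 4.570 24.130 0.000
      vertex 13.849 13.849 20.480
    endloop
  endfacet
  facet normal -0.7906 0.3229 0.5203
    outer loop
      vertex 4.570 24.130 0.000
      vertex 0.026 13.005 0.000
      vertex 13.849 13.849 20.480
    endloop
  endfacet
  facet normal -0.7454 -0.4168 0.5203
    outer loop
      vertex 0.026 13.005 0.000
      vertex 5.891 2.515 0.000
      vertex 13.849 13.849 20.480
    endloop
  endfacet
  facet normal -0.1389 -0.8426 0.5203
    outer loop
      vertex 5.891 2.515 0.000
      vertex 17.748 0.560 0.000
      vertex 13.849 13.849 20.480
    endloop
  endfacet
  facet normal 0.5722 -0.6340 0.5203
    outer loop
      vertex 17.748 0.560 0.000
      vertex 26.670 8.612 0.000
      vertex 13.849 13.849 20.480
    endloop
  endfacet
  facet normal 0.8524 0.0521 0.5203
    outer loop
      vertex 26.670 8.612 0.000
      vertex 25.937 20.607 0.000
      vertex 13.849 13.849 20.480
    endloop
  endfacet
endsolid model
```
; perimeter-only toolpath
G21 ; units = mm
G90 ; absolute positioning
G28 ; home
; layer 1
G0 Z3.413
G0 X23.922 Y19.481
G1 X15.727 Y25.236
G1 X6.117 Y22.416
G1 X2.330 Y13.146
G1 X7.217 Y4.404
G1 X17.098 Y2.775
G1 X24.533 Y9.485
G1 X23.922 Y19.481
; layer 2
G0 Z6.827
G0 X21.908 Y18.354
G1 X15.351 Y22.959
G1 X7.663 Y20.703
G1 X4.634 Y13.286
G1 X8.544 Y6.293
G1 X16.448 Y4.990
G1 X22.396 Y10.358
G1 X21.908 Y18.354
; layer 3
G0 Z10.240
G0 X19.893 Y17.228
G1 X14.976 Y20.681
G1 X9.210 Y18.989
G1 X6.938 Y13.427
G1 X9.870 Y8.182
G1 X15.799 Y7.205
G1 X20.260 Y11.230
G1 X19.893 Y17.228
; layer 4
G0 Z13.653
G0 X17.878 Y16.102
G1 X14.600 Y18.404
G1 X10.756 Y17.276
G1 X9.241 Y13.568
G1 X11.196 Y10.071
G1 X15.149 Y9.419
G1 X18.123 Y12.103
G1 X17.878 Y16.102
; layer 5
G0 Z17.067
G0 X15.864 Y14.975
G1 X14.224 Y16.127
G1 X12.302 Y15.562
G1 X11.545 Y13.708
G1 X12.523 Y11.960
G1 X14.499 Y11.634
G1 X15.986 Y12.976
G1 X15.864 Y14.975
M2 ; end

The solid is a regular 7-sided pyramid, base circumscribed radius ≈ 13.8 mm, apex at z ≈ 20.5 mm. Slicing at Δz = 3.413 mm — 6 equal slices spanning the solid's height, so layer i sits at z = i·h/6 — gives 5 non-empty perimeters. Each is a 7-segment closed polygon; G0 lifts to the layer z and rapids to the start vertex, then G1 traces the edges. The cross-section shrinks linearly with z (the slice at the apex is degenerate and omitted).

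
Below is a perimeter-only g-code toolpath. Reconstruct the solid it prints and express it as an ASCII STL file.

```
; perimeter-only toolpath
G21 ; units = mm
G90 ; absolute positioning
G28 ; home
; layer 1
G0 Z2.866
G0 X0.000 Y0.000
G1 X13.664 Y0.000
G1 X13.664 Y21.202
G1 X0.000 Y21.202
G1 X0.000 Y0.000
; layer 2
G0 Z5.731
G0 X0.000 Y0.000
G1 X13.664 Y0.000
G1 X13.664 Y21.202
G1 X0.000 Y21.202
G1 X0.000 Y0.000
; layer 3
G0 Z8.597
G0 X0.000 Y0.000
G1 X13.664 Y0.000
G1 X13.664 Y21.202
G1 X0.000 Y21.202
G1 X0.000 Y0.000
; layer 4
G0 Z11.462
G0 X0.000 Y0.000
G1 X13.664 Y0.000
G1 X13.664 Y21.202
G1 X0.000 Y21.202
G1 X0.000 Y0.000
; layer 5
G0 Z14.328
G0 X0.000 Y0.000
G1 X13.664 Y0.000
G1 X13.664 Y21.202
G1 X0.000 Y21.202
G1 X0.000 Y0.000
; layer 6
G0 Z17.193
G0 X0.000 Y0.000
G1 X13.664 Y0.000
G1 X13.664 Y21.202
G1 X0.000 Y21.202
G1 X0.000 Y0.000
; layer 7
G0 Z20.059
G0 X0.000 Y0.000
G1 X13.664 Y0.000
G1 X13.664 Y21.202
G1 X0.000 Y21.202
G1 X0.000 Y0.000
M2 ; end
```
solid part
  facet normal 0.0000 0.0000 -1.0000
    outer loop
      vertex 13.664 21.202 0.000
      vertex 13.664 0.000 0.000
      vertex 0.000 0.000 0.000
    endloop
  endfacet
  facet normal 0.0000 0.0000 -1.0000
    outer loop
      vertex 0.000 21.202 0.000
      vertex 13.664 21.202 0.000
      vertex 0.000 0.000 0.000
    endloop
  endfacet
  facet normal 0.0000 0.0000 1.0000
    outer loop
      vertex 0.000 0.000 20.059
      vertex 13.664 0.000 20.059
      vertex 13.664 21.202 20.059
    endloop
  endfacet
  facet normal 0.0000 0.0000 1.0000
    outer loop
      vertex 0.000 0.000 20.059
      vertex 13.664 21.202 20.059
      vertex 0.000 21.202 20.059
    endloop
  endfacet
  facet normal 0.0000 -1.0000 0.0000
    outer loop
      vertex 0.000 0.000 0.000
      vertex 13.664 0.000 0.000
      vertex 13.664 0.000 20.059
    endloop
  endfacet
  facet normal 0.0000 -1.0000 0.0000
    outer loop
      vertex 0.000 0.000 0.000
      vertex 13.664 0.000 20.059
      vertex 0.000 0.000 20.059
    endloop
  endfacet
  facet normal 0.0000 1.0000 0.0000
    outer loop
      vertex 13.664 21.202 20.059
      vertex 13.664 21.202 0.000
      vertex 0.000 21.202 0.000
    endloop
  endfacet
  facet normal 0.0000 1.0000 0.0000
    outer loop
      vertex 0.000 21.202 20.059
      vertex 13.664 21.202 20.059
      vertex 0.000 21.202 0.000
    endloop
  endfacet
  facet normal -1.0000 0.0000 0.0000
    outer loop
      vertex 0.000 21.202 20.059
      vertex 0.000 21.202 0.000
      vertex 0.000 0.000 0.000
    endloop
  endfacet
  facet normal -1.0000 0.0000 0.0000
    outer loop
      vertex 0.000 0.000 20.059
      vertex 0.000 21.202 20.059
      vertex 0.000 0.000 0.000
    endloop
  endfacet
  facet normal 1.0000 0.0000 0.0000
    outer loop
      vertex 13.664 0.000 0.000
      vertex 13.664 21.202 0.000
      vertex 13.664 21.202 20.059
    endloop
  endfacet
  facet normal 1.0000 0.0000 0.0000
    outer loop
      vertex 13.664 0.000 0.000
      vertex 13.664 21.202 20.059
      vertex 13.664 0.000 20.059
    endloop
  endfacet
endsolid part

The G0 Z moves step by Δz≈2.866 mm. Every layer's G1 loop is the same polygon, so the solid is a straight extrusion of it from z=0 to z≈20.1. Closing with flat bottom and top caps and triangulating gives 12 facets — a rectangular box, roughly 13.7 × 21.2 mm footprint and 20.1 mm tall.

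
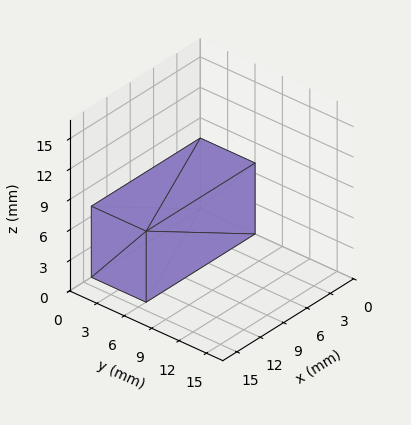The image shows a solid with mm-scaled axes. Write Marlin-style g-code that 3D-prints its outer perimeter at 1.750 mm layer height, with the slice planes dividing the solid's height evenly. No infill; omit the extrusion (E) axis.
Reading the render: the shape is a rectangular box, roughly 14 × 6 mm footprint and 7 mm tall (dimensions read to the nearest mm from the axis ticks). For the g-code, the solid's height is divided into equal slices at the stated Δz and each level perimeter traced with G1 moves after a G0 lift.

; perimeter-only toolpath
G21 ; units = mm
G90 ; absolute positioning
G28 ; home
; layer 1
G0 Z1.750
G0 X0.000 Y0.000
G1 X14.000 Y0.000
G1 X14.000 Y6.000
G1 X0.000 Y6.000
G1 X0.000 Y0.000
; layer 2
G0 Z3.500
G0 X0.000 Y0.000
G1 X14.000 Y0.000
G1 X14.000 Y6.000
G1 X0.000 Y6.000
G1 X0.000 Y0.000
; layer 3
G0 Z5.250
G0 X0.000 Y0.000
G1 X14.000 Y0.000
G1 X14.000 Y6.000
G1 X0.000 Y6.000
G1 X0.000 Y0.000
; layer 4
G0 Z7.000
G0 X0.000 Y0.000
G1 X14.000 Y0.000
G1 X14.000 Y6.000
G1 X0.000 Y6.000
G1 X0.000 Y0.000
M2 ; end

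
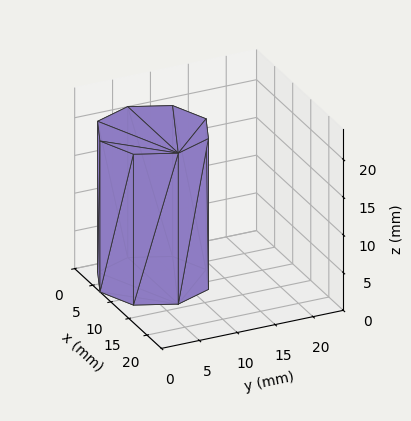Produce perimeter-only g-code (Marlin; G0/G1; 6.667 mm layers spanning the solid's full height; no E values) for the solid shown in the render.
Reading the render: the shape is a regular 8-sided prism (a cylinder approximated with 8 flat sides), circumscribed radius ≈ 7 mm, height ≈ 20 mm (dimensions read to the nearest mm from the axis ticks). For the g-code, the solid's height is divided into equal slices at the stated Δz and each level perimeter traced with G1 moves after a G0 lift.

; perimeter-only toolpath
G21 ; units = mm
G90 ; absolute positioning
G28 ; home
; layer 1
G0 Z6.667
G0 X14.000 Y7.000
G1 X11.950 Y11.950
G1 X7.000 Y14.000
G1 X2.050 Y11.950
G1 X0.000 Y7.000
G1 X2.050 Y2.050
G1 X7.000 Y0.000
G1 X11.950 Y2.050
G1 X14.000 Y7.000
; layer 2
G0 Z13.333
G0 X14.000 Y7.000
G1 X11.950 Y11.950
G1 X7.000 Y14.000
G1 X2.050 Y11.950
G1 X0.000 Y7.000
G1 X2.050 Y2.050
G1 X7.000 Y0.000
G1 X11.950 Y2.050
G1 X14.000 Y7.000
; layer 3
G0 Z20.000
G0 X14.000 Y7.000
G1 X11.950 Y11.950
G1 X7.000 Y14.000
G1 X2.050 Y11.950
G1 X0.000 Y7.000
G1 X2.050 Y2.050
G1 X7.000 Y0.000
G1 X11.950 Y2.050
G1 X14.000 Y7.000
M2 ; end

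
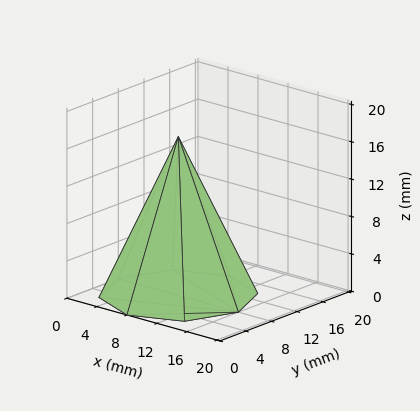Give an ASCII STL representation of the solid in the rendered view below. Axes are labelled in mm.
Reading the render: the shape is a regular 8-sided pyramid, base circumscribed radius ≈ 8 mm, apex at z ≈ 17 mm (dimensions read to the nearest mm from the axis ticks). For the STL, each face is triangulated and given an outward normal.

solid part
  facet normal 0.0000 0.0000 -1.0000
    outer loop
      vertex 8.0 16.0 0.0
      vertex 13.7 13.7 0.0
      vertex 16.0 8.0 0.0
    endloop
  endfacet
  facet normal 0.0000 0.0000 -1.0000
    outer loop
      vertex 2.3 13.7 0.0
      vertex 8.0 16.0 0.0
      vertex 16.0 8.0 0.0
    endloop
  endfacet
  facet normal 0.0000 0.0000 -1.0000
    outer loop
      vertex 0.0 8.0 0.0
      vertex 2.3 13.7 0.0
      vertex 16.0 8.0 0.0
    endloop
  endfacet
  facet normal 0.0000 0.0000 -1.0000
    outer loop
      vertex 2.3 2.3 0.0
      vertex 0.0 8.0 0.0
      vertex 16.0 8.0 0.0
    endloop
  endfacet
  facet normal 0.0000 0.0000 -1.0000
    outer loop
      vertex 8.0 0.0 0.0
      vertex 2.3 2.3 0.0
      vertex 16.0 8.0 0.0
    endloop
  endfacet
  facet normal 0.0000 0.0000 -1.0000
    outer loop
      vertex 13.7 2.3 0.0
      vertex 8.0 0.0 0.0
      vertex 16.0 8.0 0.0
    endloop
  endfacet
  facet normal 0.8499 0.3430 0.4000
    outer loop
      vertex 16.0 8.0 0.0
      vertex 13.7 13.7 0.0
      vertex 8.0 8.0 17.0
    endloop
  endfacet
  facet normal 0.3430 0.8499 0.4000
    outer loop
      vertex 13.7 13.7 0.0
      vertex 8.0 16.0 0.0
      vertex 8.0 8.0 17.0
    endloop
  endfacet
  facet normal -0.3430 0.8499 0.4000
    outer loop
      vertex 8.0 16.0 0.0
      vertex 2.3 13.7 0.0
      vertex 8.0 8.0 17.0
    endloop
  endfacet
  facet normal -0.8499 0.3430 0.4000
    outer loop
      vertex 2.3 13.7 0.0
      vertex 0.0 8.0 0.0
      vertex 8.0 8.0 17.0
    endloop
  endfacet
  facet normal -0.8499 -0.3430 0.4000
    outer loop
      vertex 0.0 8.0 0.0
      vertex 2.3 2.3 0.0
      vertex 8.0 8.0 17.0
    endloop
  endfacet
  facet normal -0.3430 -0.8499 0.4000
    outer loop
      vertex 2.3 2.3 0.0
      vertex 8.0 0.0 0.0
      vertex 8.0 8.0 17.0
    endloop
  endfacet
  facet normal 0.3430 -0.8499 0.4000
    outer loop
      vertex 8.0 0.0 0.0
      vertex 13.7 2.3 0.0
      vertex 8.0 8.0 17.0
    endloop
  endfacet
  facet normal 0.8499 -0.3430 0.4000
    outer loop
      vertex 13.7 2.3 0.0
      vertex 16.0 8.0 0.0
      vertex 8.0 8.0 17.0
    endloop
  endfacet
endsolid part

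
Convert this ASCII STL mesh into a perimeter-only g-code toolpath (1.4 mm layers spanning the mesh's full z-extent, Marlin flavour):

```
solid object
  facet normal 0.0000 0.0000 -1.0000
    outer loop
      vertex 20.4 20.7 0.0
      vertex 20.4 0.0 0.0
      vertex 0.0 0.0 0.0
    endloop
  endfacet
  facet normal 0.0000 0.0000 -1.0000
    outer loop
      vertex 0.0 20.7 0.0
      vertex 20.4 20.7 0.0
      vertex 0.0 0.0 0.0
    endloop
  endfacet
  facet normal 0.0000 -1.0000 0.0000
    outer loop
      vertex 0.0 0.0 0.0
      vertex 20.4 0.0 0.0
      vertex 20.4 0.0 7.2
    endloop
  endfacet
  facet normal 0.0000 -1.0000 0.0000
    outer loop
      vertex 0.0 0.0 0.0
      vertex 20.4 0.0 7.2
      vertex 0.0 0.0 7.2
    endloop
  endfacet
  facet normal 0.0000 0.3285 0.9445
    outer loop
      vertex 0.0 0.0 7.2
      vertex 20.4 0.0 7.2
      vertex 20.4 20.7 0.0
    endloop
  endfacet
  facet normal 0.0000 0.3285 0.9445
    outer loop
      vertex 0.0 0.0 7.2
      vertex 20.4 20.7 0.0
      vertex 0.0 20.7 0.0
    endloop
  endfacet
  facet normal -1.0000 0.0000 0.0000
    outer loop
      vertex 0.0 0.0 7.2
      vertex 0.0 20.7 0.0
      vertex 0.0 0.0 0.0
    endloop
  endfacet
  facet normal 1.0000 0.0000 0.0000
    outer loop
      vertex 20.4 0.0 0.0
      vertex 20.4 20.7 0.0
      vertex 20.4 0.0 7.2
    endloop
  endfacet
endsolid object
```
; perimeter-only toolpath
G21 ; units = mm
G90 ; absolute positioning
G28 ; home
; layer 1
G0 Z1.4
G0 X0.0 Y0.0
G1 X20.4 Y0.0
G1 X20.4 Y16.6
G1 X0.0 Y16.6
G1 X0.0 Y0.0
; layer 2
G0 Z2.9
G0 X0.0 Y0.0
G1 X20.4 Y0.0
G1 X20.4 Y12.4
G1 X0.0 Y12.4
G1 X0.0 Y0.0
; layer 3
G0 Z4.3
G0 X0.0 Y0.0
G1 X20.4 Y0.0
G1 X20.4 Y8.3
G1 X0.0 Y8.3
G1 X0.0 Y0.0
; layer 4
G0 Z5.8
G0 X0.0 Y0.0
G1 X20.4 Y0.0
G1 X20.4 Y4.1
G1 X0.0 Y4.1
G1 X0.0 Y0.0
M2 ; end

The solid is a wedge (ramp): 20.4 × 20.7 mm base, rising to 7.2 mm along the y=0 edge and sloping linearly to z=0 at y=20.7. Slicing at Δz = 1.4 mm — 5 equal slices spanning the solid's height, so layer i sits at z = i·h/5 — gives 4 non-empty perimeters. Each is a 4-segment closed polygon; G0 lifts to the layer z and rapids to the start vertex, then G1 traces the edges. The cross-section shrinks linearly with z (the slice at the apex is degenerate and omitted).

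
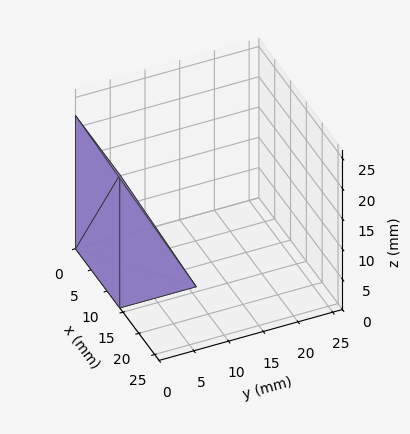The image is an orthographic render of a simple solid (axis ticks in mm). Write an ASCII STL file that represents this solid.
Reading the render: the shape is a wedge (ramp): 14 × 11 mm base, rising to 22 mm along the y=0 edge and sloping linearly to z=0 at y=11 (dimensions read to the nearest mm from the axis ticks). For the STL, each face is triangulated and given an outward normal.

solid part
  facet normal 0.0000 0.0000 -1.0000
    outer loop
      vertex 14.0 11.0 0.0
      vertex 14.0 0.0 0.0
      vertex 0.0 0.0 0.0
    endloop
  endfacet
  facet normal 0.0000 0.0000 -1.0000
    outer loop
      vertex 0.0 11.0 0.0
      vertex 14.0 11.0 0.0
      vertex 0.0 0.0 0.0
    endloop
  endfacet
  facet normal 0.0000 -1.0000 0.0000
    outer loop
      vertex 0.0 0.0 0.0
      vertex 14.0 0.0 0.0
      vertex 14.0 0.0 22.0
    endloop
  endfacet
  facet normal 0.0000 -1.0000 0.0000
    outer loop
      vertex 0.0 0.0 0.0
      vertex 14.0 0.0 22.0
      vertex 0.0 0.0 22.0
    endloop
  endfacet
  facet normal 0.0000 0.8944 0.4472
    outer loop
      vertex 0.0 0.0 22.0
      vertex 14.0 0.0 22.0
      vertex 14.0 11.0 0.0
    endloop
  endfacet
  facet normal 0.0000 0.8944 0.4472
    outer loop
      vertex 0.0 0.0 22.0
      vertex 14.0 11.0 0.0
      vertex 0.0 11.0 0.0
    endloop
  endfacet
  facet normal -1.0000 0.0000 0.0000
    outer loop
      vertex 0.0 0.0 22.0
      vertex 0.0 11.0 0.0
      vertex 0.0 0.0 0.0
    endloop
  endfacet
  facet normal 1.0000 0.0000 0.0000
    outer loop
      vertex 14.0 0.0 0.0
      vertex 14.0 11.0 0.0
      vertex 14.0 0.0 22.0
    endloop
  endfacet
endsolid part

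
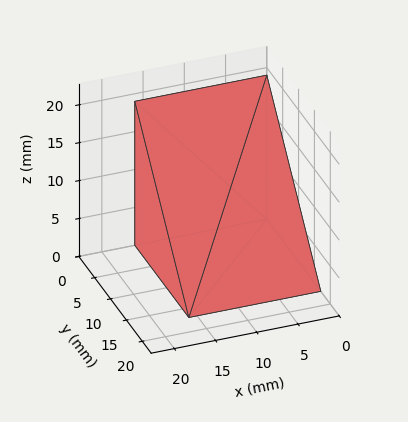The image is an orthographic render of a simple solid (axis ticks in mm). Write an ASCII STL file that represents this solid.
Reading the render: the shape is a wedge (ramp): 16 × 17 mm base, rising to 19 mm along the y=0 edge and sloping linearly to z=0 at y=17 (dimensions read to the nearest mm from the axis ticks). For the STL, each face is triangulated and given an outward normal.

solid part
  facet normal 0.0000 0.0000 -1.0000
    outer loop
      vertex 16.000 17.000 0.000
      vertex 16.000 0.000 0.000
      vertex 0.000 0.000 0.000
    endloop
  endfacet
  facet normal 0.0000 0.0000 -1.0000
    outer loop
      vertex 0.000 17.000 0.000
      vertex 16.000 17.000 0.000
      vertex 0.000 0.000 0.000
    endloop
  endfacet
  facet normal 0.0000 -1.0000 0.0000
    outer loop
      vertex 0.000 0.000 0.000
      vertex 16.000 0.000 0.000
      vertex 16.000 0.000 19.000
    endloop
  endfacet
  facet normal 0.0000 -1.0000 0.0000
    outer loop
      vertex 0.000 0.000 0.000
      vertex 16.000 0.000 19.000
      vertex 0.000 0.000 19.000
    endloop
  endfacet
  facet normal 0.0000 0.7452 0.6668
    outer loop
      vertex 0.000 0.000 19.000
      vertex 16.000 0.000 19.000
      vertex 16.000 17.000 0.000
    endloop
  endfacet
  facet normal 0.0000 0.7452 0.6668
    outer loop
      vertex 0.000 0.000 19.000
      vertex 16.000 17.000 0.000
      vertex 0.000 17.000 0.000
    endloop
  endfacet
  facet normal -1.0000 0.0000 0.0000
    outer loop
      vertex 0.000 0.000 19.000
      vertex 0.000 17.000 0.000
      vertex 0.000 0.000 0.000
    endloop
  endfacet
  facet normal 1.0000 0.0000 0.0000
    outer loop
      vertex 16.000 0.000 0.000
      vertex 16.000 17.000 0.000
      vertex 16.000 0.000 19.000
    endloop
  endfacet
endsolid part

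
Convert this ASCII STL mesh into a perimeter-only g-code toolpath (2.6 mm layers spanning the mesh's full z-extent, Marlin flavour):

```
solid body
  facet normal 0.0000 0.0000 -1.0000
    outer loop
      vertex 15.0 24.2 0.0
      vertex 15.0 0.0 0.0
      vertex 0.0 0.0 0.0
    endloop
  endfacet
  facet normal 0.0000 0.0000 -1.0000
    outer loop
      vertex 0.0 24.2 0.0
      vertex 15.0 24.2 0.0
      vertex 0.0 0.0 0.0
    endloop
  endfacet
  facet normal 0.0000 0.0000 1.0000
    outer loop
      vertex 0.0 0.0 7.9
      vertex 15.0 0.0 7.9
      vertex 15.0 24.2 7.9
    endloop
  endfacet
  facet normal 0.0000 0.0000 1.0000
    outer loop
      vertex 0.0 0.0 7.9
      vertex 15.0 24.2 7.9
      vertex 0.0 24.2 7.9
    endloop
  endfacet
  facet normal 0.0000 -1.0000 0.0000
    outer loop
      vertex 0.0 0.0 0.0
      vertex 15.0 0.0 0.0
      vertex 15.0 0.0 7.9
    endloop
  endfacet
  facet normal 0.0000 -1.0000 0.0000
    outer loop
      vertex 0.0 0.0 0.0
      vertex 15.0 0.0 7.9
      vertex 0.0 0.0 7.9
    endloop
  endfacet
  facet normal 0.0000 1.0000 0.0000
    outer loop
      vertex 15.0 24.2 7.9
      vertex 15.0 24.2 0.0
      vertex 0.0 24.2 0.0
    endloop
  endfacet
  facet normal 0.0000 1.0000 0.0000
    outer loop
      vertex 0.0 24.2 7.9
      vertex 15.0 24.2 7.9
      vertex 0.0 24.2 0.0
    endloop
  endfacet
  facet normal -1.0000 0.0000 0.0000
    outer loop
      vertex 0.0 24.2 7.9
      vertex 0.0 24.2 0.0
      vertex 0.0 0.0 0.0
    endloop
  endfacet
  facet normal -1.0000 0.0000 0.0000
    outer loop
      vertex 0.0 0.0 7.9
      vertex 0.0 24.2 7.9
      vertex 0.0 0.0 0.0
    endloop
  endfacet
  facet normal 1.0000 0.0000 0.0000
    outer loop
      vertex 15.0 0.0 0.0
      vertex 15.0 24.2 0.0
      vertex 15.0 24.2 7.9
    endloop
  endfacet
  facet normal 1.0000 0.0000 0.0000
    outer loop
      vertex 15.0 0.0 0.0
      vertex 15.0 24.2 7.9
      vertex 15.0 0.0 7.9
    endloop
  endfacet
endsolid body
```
; perimeter-only toolpath
G21 ; units = mm
G90 ; absolute positioning
G28 ; home
; layer 1
G0 Z2.6
G0 X0.0 Y0.0
G1 X15.0 Y0.0
G1 X15.0 Y24.2
G1 X0.0 Y24.2
G1 X0.0 Y0.0
; layer 2
G0 Z5.3
G0 X0.0 Y0.0
G1 X15.0 Y0.0
G1 X15.0 Y24.2
G1 X0.0 Y24.2
G1 X0.0 Y0.0
; layer 3
G0 Z7.9
G0 X0.0 Y0.0
G1 X15.0 Y0.0
G1 X15.0 Y24.2
G1 X0.0 Y24.2
G1 X0.0 Y0.0
M2 ; end

The solid is a rectangular box, roughly 15 × 24.2 mm footprint and 7.9 mm tall. Slicing at Δz = 2.6 mm — 3 equal slices spanning the solid's height, so layer i sits at z = i·h/3 — gives 3 non-empty perimeters. Each is a 4-segment closed polygon; G0 lifts to the layer z and rapids to the start vertex, then G1 traces the edges.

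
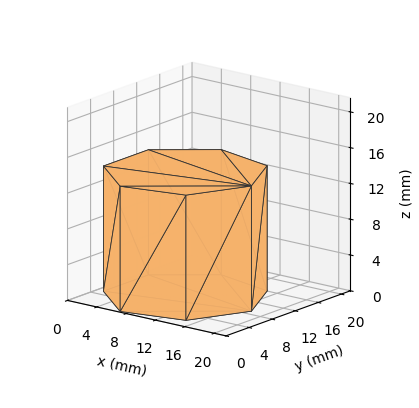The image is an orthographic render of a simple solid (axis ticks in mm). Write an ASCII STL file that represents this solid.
Reading the render: the shape is a regular 7-sided prism (a cylinder approximated with 7 flat sides), circumscribed radius ≈ 9 mm, height ≈ 14 mm (dimensions read to the nearest mm from the axis ticks). For the STL, each face is triangulated and given an outward normal.

solid part
  facet normal 0.0000 0.0000 -1.0000
    outer loop
      vertex 7.00 17.77 0.00
      vertex 14.61 16.04 0.00
      vertex 18.00 9.00 0.00
    endloop
  endfacet
  facet normal 0.0000 0.0000 -1.0000
    outer loop
      vertex 0.89 12.90 0.00
      vertex 7.00 17.77 0.00
      vertex 18.00 9.00 0.00
    endloop
  endfacet
  facet normal 0.0000 0.0000 -1.0000
    outer loop
      vertex 0.89 5.10 0.00
      vertex 0.89 12.90 0.00
      vertex 18.00 9.00 0.00
    endloop
  endfacet
  facet normal 0.0000 0.0000 -1.0000
    outer loop
      vertex 7.00 0.23 0.00
      vertex 0.89 5.10 0.00
      vertex 18.00 9.00 0.00
    endloop
  endfacet
  facet normal 0.0000 0.0000 -1.0000
    outer loop
      vertex 14.61 1.96 0.00
      vertex 7.00 0.23 0.00
      vertex 18.00 9.00 0.00
    endloop
  endfacet
  facet normal 0.0000 0.0000 1.0000
    outer loop
      vertex 18.00 9.00 14.00
      vertex 14.61 16.04 14.00
      vertex 7.00 17.77 14.00
    endloop
  endfacet
  facet normal 0.0000 0.0000 1.0000
    outer loop
      vertex 18.00 9.00 14.00
      vertex 7.00 17.77 14.00
      vertex 0.89 12.90 14.00
    endloop
  endfacet
  facet normal 0.0000 0.0000 1.0000
    outer loop
      vertex 18.00 9.00 14.00
      vertex 0.89 12.90 14.00
      vertex 0.89 5.10 14.00
    endloop
  endfacet
  facet normal 0.0000 0.0000 1.0000
    outer loop
      vertex 18.00 9.00 14.00
      vertex 0.89 5.10 14.00
      vertex 7.00 0.23 14.00
    endloop
  endfacet
  facet normal 0.0000 0.0000 1.0000
    outer loop
      vertex 18.00 9.00 14.00
      vertex 7.00 0.23 14.00
      vertex 14.61 1.96 14.00
    endloop
  endfacet
  facet normal 0.9010 0.4339 0.0000
    outer loop
      vertex 18.00 9.00 0.00
      vertex 14.61 16.04 0.00
      vertex 14.61 16.04 14.00
    endloop
  endfacet
  facet normal 0.9010 0.4339 0.0000
    outer loop
      vertex 18.00 9.00 0.00
      vertex 14.61 16.04 14.00
      vertex 18.00 9.00 14.00
    endloop
  endfacet
  facet normal 0.2217 0.9751 0.0000
    outer loop
      vertex 14.61 16.04 0.00
      vertex 7.00 17.77 0.00
      vertex 7.00 17.77 14.00
    endloop
  endfacet
  facet normal 0.2217 0.9751 0.0000
    outer loop
      vertex 14.61 16.04 0.00
      vertex 7.00 17.77 14.00
      vertex 14.61 16.04 14.00
    endloop
  endfacet
  facet normal -0.6233 0.7820 0.0000
    outer loop
      vertex 7.00 17.77 0.00
      vertex 0.89 12.90 0.00
      vertex 0.89 12.90 14.00
    endloop
  endfacet
  facet normal -0.6233 0.7820 0.0000
    outer loop
      vertex 7.00 17.77 0.00
      vertex 0.89 12.90 14.00
      vertex 7.00 17.77 14.00
    endloop
  endfacet
  facet normal -1.0000 0.0000 0.0000
    outer loop
      vertex 0.89 12.90 0.00
      vertex 0.89 5.10 0.00
      vertex 0.89 5.10 14.00
    endloop
  endfacet
  facet normal -1.0000 0.0000 0.0000
    outer loop
      vertex 0.89 12.90 0.00
      vertex 0.89 5.10 14.00
      vertex 0.89 12.90 14.00
    endloop
  endfacet
  facet normal -0.6233 -0.7820 0.0000
    outer loop
      vertex 0.89 5.10 0.00
      vertex 7.00 0.23 0.00
      vertex 7.00 0.23 14.00
    endloop
  endfacet
  facet normal -0.6233 -0.7820 0.0000
    outer loop
      vertex 0.89 5.10 0.00
      vertex 7.00 0.23 14.00
      vertex 0.89 5.10 14.00
    endloop
  endfacet
  facet normal 0.2217 -0.9751 0.0000
    outer loop
      vertex 7.00 0.23 0.00
      vertex 14.61 1.96 0.00
      vertex 14.61 1.96 14.00
    endloop
  endfacet
  facet normal 0.2217 -0.9751 0.0000
    outer loop
      vertex 7.00 0.23 0.00
      vertex 14.61 1.96 14.00
      vertex 7.00 0.23 14.00
    endloop
  endfacet
  facet normal 0.9010 -0.4339 0.0000
    outer loop
      vertex 14.61 1.96 0.00
      vertex 18.00 9.00 0.00
      vertex 18.00 9.00 14.00
    endloop
  endfacet
  facet normal 0.9010 -0.4339 0.0000
    outer loop
      vertex 14.61 1.96 0.00
      vertex 18.00 9.00 14.00
      vertex 14.61 1.96 14.00
    endloop
  endfacet
endsolid part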